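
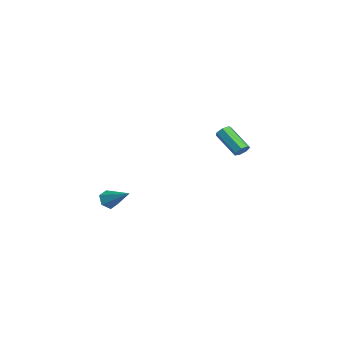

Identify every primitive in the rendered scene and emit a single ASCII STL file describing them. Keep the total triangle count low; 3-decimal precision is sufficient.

solid 
facet normal 0.665 0.426 -0.613
outer loop
vertex -1.283 3.695 -0.623
vertex -1.584 4.167 -0.622
vertex -1.17 4.017 -0.277
endloop
endfacet
facet normal 0.710 -0.616 0.342
outer loop
vertex -1.283 3.695 -0.623
vertex -1.17 4.017 -0.277
vertex -2.614 2.841 0.601
endloop
endfacet
facet normal 0.710 -0.617 0.341
outer loop
vertex -2.614 2.841 0.601
vertex -1.17 4.017 -0.277
vertex -2.501 3.163 0.948
endloop
endfacet
facet normal -0.665 -0.427 0.613
outer loop
vertex -2.614 2.841 0.601
vertex -2.501 3.163 0.948
vertex -2.916 3.313 0.602
endloop
endfacet
facet normal 0.665 0.428 -0.612
outer loop
vertex -1.17 4.017 -0.277
vertex -1.584 4.167 -0.622
vertex -1.369 4.451 -0.19
endloop
endfacet
facet normal 0.624 0.132 0.770
outer loop
vertex -1.17 4.017 -0.277
vertex -1.369 4.451 -0.19
vertex -2.501 3.163 0.948
endloop
endfacet
facet normal 0.623 0.134 0.771
outer loop
vertex -2.501 3.163 0.948
vertex -1.369 4.451 -0.19
vertex -2.701 3.597 1.034
endloop
endfacet
facet normal -0.665 -0.428 0.612
outer loop
vertex -2.501 3.163 0.948
vertex -2.701 3.597 1.034
vertex -2.916 3.313 0.602
endloop
endfacet
facet normal 0.665 0.428 -0.612
outer loop
vertex -1.369 4.451 -0.19
vertex -1.584 4.167 -0.622
vertex -1.731 4.672 -0.429
endloop
endfacet
facet normal 0.068 0.782 0.620
outer loop
vertex -1.369 4.451 -0.19
vertex -1.731 4.672 -0.429
vertex -2.701 3.597 1.034
endloop
endfacet
facet normal 0.068 0.782 0.620
outer loop
vertex -2.701 3.597 1.034
vertex -1.731 4.672 -0.429
vertex -3.062 3.818 0.795
endloop
endfacet
facet normal -0.666 -0.426 0.612
outer loop
vertex -2.701 3.597 1.034
vertex -3.062 3.818 0.795
vertex -2.916 3.313 0.602
endloop
endfacet
facet normal 0.665 0.428 -0.613
outer loop
vertex -1.731 4.672 -0.429
vertex -1.584 4.167 -0.622
vertex -1.982 4.512 -0.813
endloop
endfacet
facet normal -0.539 0.842 0.001
outer loop
vertex -1.731 4.672 -0.429
vertex -1.982 4.512 -0.813
vertex -3.062 3.818 0.795
endloop
endfacet
facet normal -0.539 0.842 0.001
outer loop
vertex -3.062 3.818 0.795
vertex -1.982 4.512 -0.813
vertex -3.313 3.658 0.411
endloop
endfacet
facet normal -0.665 -0.427 0.613
outer loop
vertex -3.062 3.818 0.795
vertex -3.313 3.658 0.411
vertex -2.916 3.313 0.602
endloop
endfacet
facet normal 0.665 0.428 -0.612
outer loop
vertex -1.982 4.512 -0.813
vertex -1.584 4.167 -0.622
vertex -1.934 4.093 -1.054
endloop
endfacet
facet normal -0.740 0.270 -0.616
outer loop
vertex -1.982 4.512 -0.813
vertex -1.934 4.093 -1.054
vertex -3.313 3.658 0.411
endloop
endfacet
facet normal -0.740 0.269 -0.617
outer loop
vertex -3.313 3.658 0.411
vertex -1.934 4.093 -1.054
vertex -3.265 3.239 0.171
endloop
endfacet
facet normal -0.666 -0.427 0.612
outer loop
vertex -3.313 3.658 0.411
vertex -3.265 3.239 0.171
vertex -2.916 3.313 0.602
endloop
endfacet
facet normal 0.666 0.426 -0.612
outer loop
vertex -1.934 4.093 -1.054
vertex -1.584 4.167 -0.622
vertex -1.623 3.729 -0.969
endloop
endfacet
facet normal -0.384 -0.508 -0.771
outer loop
vertex -1.934 4.093 -1.054
vertex -1.623 3.729 -0.969
vertex -3.265 3.239 0.171
endloop
endfacet
facet normal -0.385 -0.507 -0.772
outer loop
vertex -3.265 3.239 0.171
vertex -1.623 3.729 -0.969
vertex -2.954 2.875 0.255
endloop
endfacet
facet normal -0.665 -0.427 0.612
outer loop
vertex -3.265 3.239 0.171
vertex -2.954 2.875 0.255
vertex -2.916 3.313 0.602
endloop
endfacet
facet normal 0.666 0.426 -0.612
outer loop
vertex -1.623 3.729 -0.969
vertex -1.584 4.167 -0.622
vertex -1.283 3.695 -0.623
endloop
endfacet
facet normal 0.261 -0.902 -0.345
outer loop
vertex -1.623 3.729 -0.969
vertex -1.283 3.695 -0.623
vertex -2.954 2.875 0.255
endloop
endfacet
facet normal 0.261 -0.902 -0.345
outer loop
vertex -2.954 2.875 0.255
vertex -1.283 3.695 -0.623
vertex -2.614 2.841 0.601
endloop
endfacet
facet normal -0.666 -0.427 0.612
outer loop
vertex -2.954 2.875 0.255
vertex -2.614 2.841 0.601
vertex -2.916 3.313 0.602
endloop
endfacet
facet normal -0.692 -0.524 -0.497
outer loop
vertex 2.824 -4.383 -2.912
vertex 2.456 -4.448 -2.331
vertex 2.349 -3.91 -2.75
endloop
endfacet
facet normal 0.418 0.641 -0.644
outer loop
vertex 2.824 -4.383 -2.912
vertex 2.349 -3.91 -2.75
vertex 3.744 -3.472 -1.409
endloop
endfacet
facet normal -0.692 -0.524 -0.496
outer loop
vertex 2.349 -3.91 -2.75
vertex 2.456 -4.448 -2.331
vertex 1.981 -3.974 -2.169
endloop
endfacet
facet normal -0.252 0.966 -0.053
outer loop
vertex 2.349 -3.91 -2.75
vertex 1.981 -3.974 -2.169
vertex 3.744 -3.472 -1.409
endloop
endfacet
facet normal -0.692 -0.524 -0.496
outer loop
vertex 1.981 -3.974 -2.169
vertex 2.456 -4.448 -2.331
vertex 2.089 -4.512 -1.751
endloop
endfacet
facet normal -0.459 0.486 0.744
outer loop
vertex 1.981 -3.974 -2.169
vertex 2.089 -4.512 -1.751
vertex 3.744 -3.472 -1.409
endloop
endfacet
facet normal -0.692 -0.524 -0.496
outer loop
vertex 2.089 -4.512 -1.751
vertex 2.456 -4.448 -2.331
vertex 2.564 -4.986 -1.913
endloop
endfacet
facet normal 0.005 -0.319 0.948
outer loop
vertex 2.089 -4.512 -1.751
vertex 2.564 -4.986 -1.913
vertex 3.744 -3.472 -1.409
endloop
endfacet
facet normal -0.692 -0.525 -0.496
outer loop
vertex 2.564 -4.986 -1.913
vertex 2.456 -4.448 -2.331
vertex 2.931 -4.921 -2.493
endloop
endfacet
facet normal 0.676 -0.645 0.356
outer loop
vertex 2.564 -4.986 -1.913
vertex 2.931 -4.921 -2.493
vertex 3.744 -3.472 -1.409
endloop
endfacet
facet normal -0.692 -0.524 -0.497
outer loop
vertex 2.931 -4.921 -2.493
vertex 2.456 -4.448 -2.331
vertex 2.824 -4.383 -2.912
endloop
endfacet
facet normal 0.883 -0.167 -0.439
outer loop
vertex 2.931 -4.921 -2.493
vertex 2.824 -4.383 -2.912
vertex 3.744 -3.472 -1.409
endloop
endfacet

endsolid


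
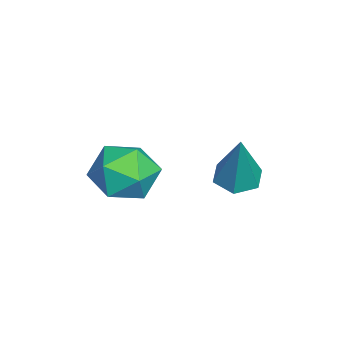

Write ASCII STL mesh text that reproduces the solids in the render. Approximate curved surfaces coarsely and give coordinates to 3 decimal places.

solid 
facet normal 0.326 0.765 0.555
outer loop
vertex 1.357 1.57 -2.514
vertex 1.471 0.919 -1.683
vertex 2.278 1.064 -2.358
endloop
endfacet
facet normal 0.494 0.859 -0.133
outer loop
vertex 1.357 1.57 -2.514
vertex 2.278 1.064 -2.358
vertex 1.876 1.144 -3.338
endloop
endfacet
facet normal -0.111 0.853 -0.510
outer loop
vertex 1.357 1.57 -2.514
vertex 1.876 1.144 -3.338
vertex 0.82 1.049 -3.268
endloop
endfacet
facet normal -0.653 0.755 -0.057
outer loop
vertex 1.357 1.57 -2.514
vertex 0.82 1.049 -3.268
vertex 0.57 0.91 -2.245
endloop
endfacet
facet normal -0.382 0.701 0.602
outer loop
vertex 1.357 1.57 -2.514
vertex 0.57 0.91 -2.245
vertex 1.471 0.919 -1.683
endloop
endfacet
facet normal 0.890 0.302 -0.341
outer loop
vertex 1.876 1.144 -3.338
vertex 2.278 1.064 -2.358
vertex 2.31 0.23 -3.015
endloop
endfacet
facet normal 0.618 0.152 0.771
outer loop
vertex 2.278 1.064 -2.358
vertex 1.471 0.919 -1.683
vertex 2.06 0.091 -1.992
endloop
endfacet
facet normal -0.529 0.048 0.847
outer loop
vertex 1.471 0.919 -1.683
vertex 0.57 0.91 -2.245
vertex 1.004 -0.004 -1.922
endloop
endfacet
facet normal -0.967 0.135 -0.218
outer loop
vertex 0.57 0.91 -2.245
vertex 0.82 1.049 -3.268
vertex 0.602 0.076 -2.902
endloop
endfacet
facet normal -0.089 0.292 -0.952
outer loop
vertex 0.82 1.049 -3.268
vertex 1.876 1.144 -3.338
vertex 1.409 0.221 -3.577
endloop
endfacet
facet normal 0.653 -0.755 0.057
outer loop
vertex 1.523 -0.43 -2.746
vertex 2.31 0.23 -3.015
vertex 2.06 0.091 -1.992
endloop
endfacet
facet normal 0.111 -0.853 0.510
outer loop
vertex 1.523 -0.43 -2.746
vertex 2.06 0.091 -1.992
vertex 1.004 -0.004 -1.922
endloop
endfacet
facet normal -0.494 -0.859 0.133
outer loop
vertex 1.523 -0.43 -2.746
vertex 1.004 -0.004 -1.922
vertex 0.602 0.076 -2.902
endloop
endfacet
facet normal -0.326 -0.765 -0.555
outer loop
vertex 1.523 -0.43 -2.746
vertex 0.602 0.076 -2.902
vertex 1.409 0.221 -3.577
endloop
endfacet
facet normal 0.382 -0.701 -0.602
outer loop
vertex 1.523 -0.43 -2.746
vertex 1.409 0.221 -3.577
vertex 2.31 0.23 -3.015
endloop
endfacet
facet normal 0.967 -0.135 0.218
outer loop
vertex 2.06 0.091 -1.992
vertex 2.31 0.23 -3.015
vertex 2.278 1.064 -2.358
endloop
endfacet
facet normal 0.089 -0.292 0.952
outer loop
vertex 1.004 -0.004 -1.922
vertex 2.06 0.091 -1.992
vertex 1.471 0.919 -1.683
endloop
endfacet
facet normal -0.890 -0.302 0.341
outer loop
vertex 0.602 0.076 -2.902
vertex 1.004 -0.004 -1.922
vertex 0.57 0.91 -2.245
endloop
endfacet
facet normal -0.618 -0.152 -0.771
outer loop
vertex 1.409 0.221 -3.577
vertex 0.602 0.076 -2.902
vertex 0.82 1.049 -3.268
endloop
endfacet
facet normal 0.529 -0.048 -0.847
outer loop
vertex 2.31 0.23 -3.015
vertex 1.409 0.221 -3.577
vertex 1.876 1.144 -3.338
endloop
endfacet
facet normal -0.339 -0.051 -0.940
outer loop
vertex -0.322 3.402 -4.62
vertex -1.017 3.467 -4.373
vertex -0.628 4.072 -4.546
endloop
endfacet
facet normal 0.908 0.418 -0.032
outer loop
vertex -0.322 3.402 -4.62
vertex -0.628 4.072 -4.546
vertex -0.323 3.573 -2.447
endloop
endfacet
facet normal -0.338 -0.052 -0.940
outer loop
vertex -0.628 4.072 -4.546
vertex -1.017 3.467 -4.373
vertex -1.323 4.137 -4.3
endloop
endfacet
facet normal 0.163 0.965 0.206
outer loop
vertex -0.628 4.072 -4.546
vertex -1.323 4.137 -4.3
vertex -0.323 3.573 -2.447
endloop
endfacet
facet normal -0.339 -0.052 -0.939
outer loop
vertex -1.323 4.137 -4.3
vertex -1.017 3.467 -4.373
vertex -1.712 3.532 -4.126
endloop
endfacet
facet normal -0.644 0.563 0.519
outer loop
vertex -1.323 4.137 -4.3
vertex -1.712 3.532 -4.126
vertex -0.323 3.573 -2.447
endloop
endfacet
facet normal -0.339 -0.051 -0.940
outer loop
vertex -1.712 3.532 -4.126
vertex -1.017 3.467 -4.373
vertex -1.406 2.862 -4.2
endloop
endfacet
facet normal -0.706 -0.388 0.593
outer loop
vertex -1.712 3.532 -4.126
vertex -1.406 2.862 -4.2
vertex -0.323 3.573 -2.447
endloop
endfacet
facet normal -0.338 -0.052 -0.940
outer loop
vertex -1.406 2.862 -4.2
vertex -1.017 3.467 -4.373
vertex -0.711 2.797 -4.446
endloop
endfacet
facet normal 0.038 -0.934 0.355
outer loop
vertex -1.406 2.862 -4.2
vertex -0.711 2.797 -4.446
vertex -0.323 3.573 -2.447
endloop
endfacet
facet normal -0.339 -0.052 -0.939
outer loop
vertex -0.711 2.797 -4.446
vertex -1.017 3.467 -4.373
vertex -0.322 3.402 -4.62
endloop
endfacet
facet normal 0.846 -0.532 0.042
outer loop
vertex -0.711 2.797 -4.446
vertex -0.322 3.402 -4.62
vertex -0.323 3.573 -2.447
endloop
endfacet

endsolid


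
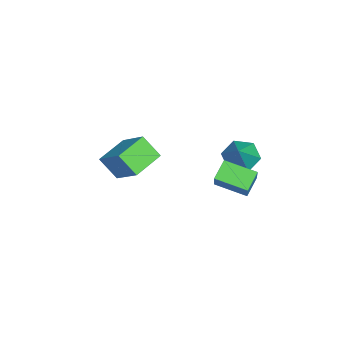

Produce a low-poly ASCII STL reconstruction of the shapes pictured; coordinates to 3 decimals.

solid 
facet normal -0.791 0.570 0.224
outer loop
vertex -3.724 -3.892 -0.521
vertex -2.479 -2.692 0.822
vertex -3.363 -2.918 -1.725
endloop
endfacet
facet normal -0.568 -0.548 -0.614
outer loop
vertex -1.821 -4.028 -2.162
vertex -3.724 -3.892 -0.521
vertex -3.363 -2.918 -1.725
endloop
endfacet
facet normal -0.791 0.569 0.224
outer loop
vertex -3.363 -2.918 -1.725
vertex -2.479 -2.692 0.822
vertex -2.119 -1.718 -0.382
endloop
endfacet
facet normal 0.226 0.613 -0.757
outer loop
vertex -2.119 -1.718 -0.382
vertex -1.821 -4.028 -2.162
vertex -3.363 -2.918 -1.725
endloop
endfacet
facet normal -0.226 -0.613 0.757
outer loop
vertex -3.724 -3.892 -0.521
vertex -0.937 -3.802 0.385
vertex -2.479 -2.692 0.822
endloop
endfacet
facet normal -0.568 -0.548 -0.614
outer loop
vertex -2.181 -5.002 -0.958
vertex -3.724 -3.892 -0.521
vertex -1.821 -4.028 -2.162
endloop
endfacet
facet normal -0.226 -0.613 0.757
outer loop
vertex -2.181 -5.002 -0.958
vertex -0.937 -3.802 0.385
vertex -3.724 -3.892 -0.521
endloop
endfacet
facet normal 0.568 0.548 0.613
outer loop
vertex -2.479 -2.692 0.822
vertex -0.937 -3.802 0.385
vertex -2.119 -1.718 -0.382
endloop
endfacet
facet normal 0.226 0.613 -0.757
outer loop
vertex -0.576 -2.828 -0.819
vertex -1.821 -4.028 -2.162
vertex -2.119 -1.718 -0.382
endloop
endfacet
facet normal 0.568 0.548 0.614
outer loop
vertex -2.119 -1.718 -0.382
vertex -0.937 -3.802 0.385
vertex -0.576 -2.828 -0.819
endloop
endfacet
facet normal 0.791 -0.569 -0.224
outer loop
vertex -0.576 -2.828 -0.819
vertex -2.181 -5.002 -0.958
vertex -1.821 -4.028 -2.162
endloop
endfacet
facet normal 0.791 -0.570 -0.224
outer loop
vertex -0.937 -3.802 0.385
vertex -2.181 -5.002 -0.958
vertex -0.576 -2.828 -0.819
endloop
endfacet
facet normal -0.728 0.346 0.591
outer loop
vertex 2.879 1.909 3.449
vertex 3.312 3.587 2.999
vertex 1.719 1.836 2.062
endloop
endfacet
facet normal -0.242 -0.937 0.252
outer loop
vertex 2.608 1.413 1.341
vertex 2.879 1.909 3.449
vertex 1.719 1.836 2.062
endloop
endfacet
facet normal -0.729 0.347 0.591
outer loop
vertex 1.719 1.836 2.062
vertex 3.312 3.587 2.999
vertex 2.152 3.514 1.611
endloop
endfacet
facet normal -0.641 -0.041 -0.766
outer loop
vertex 2.152 3.514 1.611
vertex 2.608 1.413 1.341
vertex 1.719 1.836 2.062
endloop
endfacet
facet normal 0.641 0.040 0.767
outer loop
vertex 2.879 1.909 3.449
vertex 4.201 3.164 2.278
vertex 3.312 3.587 2.999
endloop
endfacet
facet normal -0.242 -0.937 0.252
outer loop
vertex 3.768 1.486 2.729
vertex 2.879 1.909 3.449
vertex 2.608 1.413 1.341
endloop
endfacet
facet normal 0.641 0.041 0.767
outer loop
vertex 3.768 1.486 2.729
vertex 4.201 3.164 2.278
vertex 2.879 1.909 3.449
endloop
endfacet
facet normal 0.242 0.937 -0.251
outer loop
vertex 3.312 3.587 2.999
vertex 4.201 3.164 2.278
vertex 2.152 3.514 1.611
endloop
endfacet
facet normal -0.640 -0.040 -0.767
outer loop
vertex 3.041 3.091 0.891
vertex 2.608 1.413 1.341
vertex 2.152 3.514 1.611
endloop
endfacet
facet normal 0.242 0.937 -0.252
outer loop
vertex 2.152 3.514 1.611
vertex 4.201 3.164 2.278
vertex 3.041 3.091 0.891
endloop
endfacet
facet normal 0.729 -0.346 -0.591
outer loop
vertex 3.041 3.091 0.891
vertex 3.768 1.486 2.729
vertex 2.608 1.413 1.341
endloop
endfacet
facet normal 0.728 -0.347 -0.591
outer loop
vertex 4.201 3.164 2.278
vertex 3.768 1.486 2.729
vertex 3.041 3.091 0.891
endloop
endfacet
facet normal -0.683 0.039 -0.729
outer loop
vertex -0.356 2.992 0.063
vertex -1.066 2.56 0.705
vertex -0.962 3.604 0.663
endloop
endfacet
facet normal 0.685 0.727 -0.050
outer loop
vertex -0.356 2.992 0.063
vertex -0.962 3.604 0.663
vertex 0.346 2.48 2.215
endloop
endfacet
facet normal -0.682 0.039 -0.730
outer loop
vertex -0.962 3.604 0.663
vertex -1.066 2.56 0.705
vertex -1.673 3.173 1.304
endloop
endfacet
facet normal 0.022 0.818 0.574
outer loop
vertex -0.962 3.604 0.663
vertex -1.673 3.173 1.304
vertex 0.346 2.48 2.215
endloop
endfacet
facet normal -0.682 0.039 -0.730
outer loop
vertex -1.673 3.173 1.304
vertex -1.066 2.56 0.705
vertex -1.777 2.128 1.346
endloop
endfacet
facet normal -0.388 0.076 0.918
outer loop
vertex -1.673 3.173 1.304
vertex -1.777 2.128 1.346
vertex 0.346 2.48 2.215
endloop
endfacet
facet normal -0.682 0.039 -0.730
outer loop
vertex -1.777 2.128 1.346
vertex -1.066 2.56 0.705
vertex -1.17 1.516 0.746
endloop
endfacet
facet normal -0.135 -0.759 0.637
outer loop
vertex -1.777 2.128 1.346
vertex -1.17 1.516 0.746
vertex 0.346 2.48 2.215
endloop
endfacet
facet normal -0.683 0.039 -0.730
outer loop
vertex -1.17 1.516 0.746
vertex -1.066 2.56 0.705
vertex -0.46 1.948 0.105
endloop
endfacet
facet normal 0.528 -0.849 0.012
outer loop
vertex -1.17 1.516 0.746
vertex -0.46 1.948 0.105
vertex 0.346 2.48 2.215
endloop
endfacet
facet normal -0.683 0.039 -0.729
outer loop
vertex -0.46 1.948 0.105
vertex -1.066 2.56 0.705
vertex -0.356 2.992 0.063
endloop
endfacet
facet normal 0.938 -0.107 -0.331
outer loop
vertex -0.46 1.948 0.105
vertex -0.356 2.992 0.063
vertex 0.346 2.48 2.215
endloop
endfacet

endsolid


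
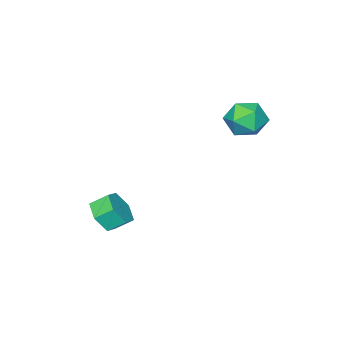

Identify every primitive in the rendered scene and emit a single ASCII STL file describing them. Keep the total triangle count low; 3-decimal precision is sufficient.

solid 
facet normal -0.134 0.103 0.986
outer loop
vertex -3.691 4.429 3.22
vertex -4.668 3.702 3.163
vertex -3.563 3.225 3.363
endloop
endfacet
facet normal 0.557 0.156 0.816
outer loop
vertex -3.691 4.429 3.22
vertex -3.563 3.225 3.363
vertex -2.756 3.848 2.693
endloop
endfacet
facet normal 0.629 0.693 0.352
outer loop
vertex -3.691 4.429 3.22
vertex -2.756 3.848 2.693
vertex -3.362 4.71 2.079
endloop
endfacet
facet normal -0.017 0.972 0.234
outer loop
vertex -3.691 4.429 3.22
vertex -3.362 4.71 2.079
vertex -4.543 4.619 2.369
endloop
endfacet
facet normal -0.489 0.608 0.625
outer loop
vertex -3.691 4.429 3.22
vertex -4.543 4.619 2.369
vertex -4.668 3.702 3.163
endloop
endfacet
facet normal 0.750 -0.448 0.487
outer loop
vertex -2.756 3.848 2.693
vertex -3.563 3.225 3.363
vertex -3.157 2.761 2.311
endloop
endfacet
facet normal -0.368 -0.533 0.762
outer loop
vertex -3.563 3.225 3.363
vertex -4.668 3.702 3.163
vertex -4.338 2.67 2.601
endloop
endfacet
facet normal -0.942 0.284 0.180
outer loop
vertex -4.668 3.702 3.163
vertex -4.543 4.619 2.369
vertex -4.944 3.532 1.987
endloop
endfacet
facet normal -0.179 0.873 -0.454
outer loop
vertex -4.543 4.619 2.369
vertex -3.362 4.71 2.079
vertex -4.137 4.155 1.317
endloop
endfacet
facet normal 0.867 0.421 -0.265
outer loop
vertex -3.362 4.71 2.079
vertex -2.756 3.848 2.693
vertex -3.032 3.678 1.517
endloop
endfacet
facet normal 0.017 -0.972 -0.234
outer loop
vertex -4.009 2.951 1.46
vertex -3.157 2.761 2.311
vertex -4.338 2.67 2.601
endloop
endfacet
facet normal -0.629 -0.693 -0.352
outer loop
vertex -4.009 2.951 1.46
vertex -4.338 2.67 2.601
vertex -4.944 3.532 1.987
endloop
endfacet
facet normal -0.557 -0.156 -0.816
outer loop
vertex -4.009 2.951 1.46
vertex -4.944 3.532 1.987
vertex -4.137 4.155 1.317
endloop
endfacet
facet normal 0.134 -0.103 -0.986
outer loop
vertex -4.009 2.951 1.46
vertex -4.137 4.155 1.317
vertex -3.032 3.678 1.517
endloop
endfacet
facet normal 0.489 -0.608 -0.625
outer loop
vertex -4.009 2.951 1.46
vertex -3.032 3.678 1.517
vertex -3.157 2.761 2.311
endloop
endfacet
facet normal 0.179 -0.873 0.454
outer loop
vertex -4.338 2.67 2.601
vertex -3.157 2.761 2.311
vertex -3.563 3.225 3.363
endloop
endfacet
facet normal -0.867 -0.421 0.265
outer loop
vertex -4.944 3.532 1.987
vertex -4.338 2.67 2.601
vertex -4.668 3.702 3.163
endloop
endfacet
facet normal -0.750 0.448 -0.487
outer loop
vertex -4.137 4.155 1.317
vertex -4.944 3.532 1.987
vertex -4.543 4.619 2.369
endloop
endfacet
facet normal 0.368 0.533 -0.762
outer loop
vertex -3.032 3.678 1.517
vertex -4.137 4.155 1.317
vertex -3.362 4.71 2.079
endloop
endfacet
facet normal 0.942 -0.284 -0.180
outer loop
vertex -3.157 2.761 2.311
vertex -3.032 3.678 1.517
vertex -2.756 3.848 2.693
endloop
endfacet
facet normal 0.560 -0.597 -0.575
outer loop
vertex 2.397 -1.021 -3.141
vertex 1.972 -0.553 -4.041
vertex 2.883 -0.139 -3.584
endloop
endfacet
facet normal 0.702 -0.029 0.712
outer loop
vertex 2.397 -1.021 -3.141
vertex 2.883 -0.139 -3.584
vertex 1.754 -0.335 -2.479
endloop
endfacet
facet normal 0.702 -0.028 0.712
outer loop
vertex 1.754 -0.335 -2.479
vertex 2.883 -0.139 -3.584
vertex 2.239 0.547 -2.922
endloop
endfacet
facet normal -0.560 0.597 0.575
outer loop
vertex 1.754 -0.335 -2.479
vertex 2.239 0.547 -2.922
vertex 1.328 0.133 -3.379
endloop
endfacet
facet normal 0.560 -0.596 -0.576
outer loop
vertex 2.883 -0.139 -3.584
vertex 1.972 -0.553 -4.041
vertex 2.457 0.329 -4.483
endloop
endfacet
facet normal 0.733 0.681 0.007
outer loop
vertex 2.883 -0.139 -3.584
vertex 2.457 0.329 -4.483
vertex 2.239 0.547 -2.922
endloop
endfacet
facet normal 0.733 0.681 0.007
outer loop
vertex 2.239 0.547 -2.922
vertex 2.457 0.329 -4.483
vertex 1.813 1.015 -3.822
endloop
endfacet
facet normal -0.560 0.597 0.575
outer loop
vertex 2.239 0.547 -2.922
vertex 1.813 1.015 -3.822
vertex 1.328 0.133 -3.379
endloop
endfacet
facet normal 0.560 -0.596 -0.575
outer loop
vertex 2.457 0.329 -4.483
vertex 1.972 -0.553 -4.041
vertex 1.546 -0.085 -4.941
endloop
endfacet
facet normal 0.032 0.709 -0.705
outer loop
vertex 2.457 0.329 -4.483
vertex 1.546 -0.085 -4.941
vertex 1.813 1.015 -3.822
endloop
endfacet
facet normal 0.031 0.709 -0.704
outer loop
vertex 1.813 1.015 -3.822
vertex 1.546 -0.085 -4.941
vertex 0.903 0.601 -4.279
endloop
endfacet
facet normal -0.560 0.597 0.575
outer loop
vertex 1.813 1.015 -3.822
vertex 0.903 0.601 -4.279
vertex 1.328 0.133 -3.379
endloop
endfacet
facet normal 0.560 -0.597 -0.575
outer loop
vertex 1.546 -0.085 -4.941
vertex 1.972 -0.553 -4.041
vertex 1.061 -0.967 -4.498
endloop
endfacet
facet normal -0.702 0.029 -0.712
outer loop
vertex 1.546 -0.085 -4.941
vertex 1.061 -0.967 -4.498
vertex 0.903 0.601 -4.279
endloop
endfacet
facet normal -0.701 0.029 -0.712
outer loop
vertex 0.903 0.601 -4.279
vertex 1.061 -0.967 -4.498
vertex 0.417 -0.281 -3.836
endloop
endfacet
facet normal -0.560 0.597 0.575
outer loop
vertex 0.903 0.601 -4.279
vertex 0.417 -0.281 -3.836
vertex 1.328 0.133 -3.379
endloop
endfacet
facet normal 0.560 -0.597 -0.575
outer loop
vertex 1.061 -0.967 -4.498
vertex 1.972 -0.553 -4.041
vertex 1.487 -1.435 -3.598
endloop
endfacet
facet normal -0.733 -0.681 -0.007
outer loop
vertex 1.061 -0.967 -4.498
vertex 1.487 -1.435 -3.598
vertex 0.417 -0.281 -3.836
endloop
endfacet
facet normal -0.733 -0.681 -0.007
outer loop
vertex 0.417 -0.281 -3.836
vertex 1.487 -1.435 -3.598
vertex 0.843 -0.749 -2.937
endloop
endfacet
facet normal -0.560 0.596 0.576
outer loop
vertex 0.417 -0.281 -3.836
vertex 0.843 -0.749 -2.937
vertex 1.328 0.133 -3.379
endloop
endfacet
facet normal 0.560 -0.597 -0.575
outer loop
vertex 1.487 -1.435 -3.598
vertex 1.972 -0.553 -4.041
vertex 2.397 -1.021 -3.141
endloop
endfacet
facet normal -0.032 -0.709 0.705
outer loop
vertex 1.487 -1.435 -3.598
vertex 2.397 -1.021 -3.141
vertex 0.843 -0.749 -2.937
endloop
endfacet
facet normal -0.032 -0.709 0.704
outer loop
vertex 0.843 -0.749 -2.937
vertex 2.397 -1.021 -3.141
vertex 1.754 -0.335 -2.479
endloop
endfacet
facet normal -0.560 0.596 0.575
outer loop
vertex 0.843 -0.749 -2.937
vertex 1.754 -0.335 -2.479
vertex 1.328 0.133 -3.379
endloop
endfacet

endsolid


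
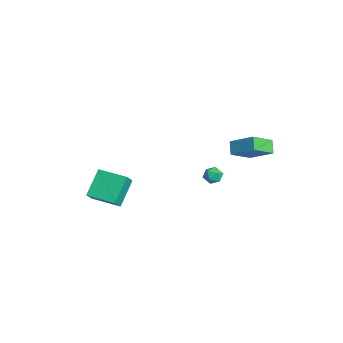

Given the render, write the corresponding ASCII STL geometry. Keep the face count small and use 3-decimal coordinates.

solid 
facet normal -0.731 0.175 0.660
outer loop
vertex 2.442 2.198 3.507
vertex 3.504 3.199 4.418
vertex 1.956 3.524 2.616
endloop
endfacet
facet normal -0.617 -0.582 -0.529
outer loop
vertex 2.636 3.361 2.002
vertex 2.442 2.198 3.507
vertex 1.956 3.524 2.616
endloop
endfacet
facet normal -0.731 0.176 0.660
outer loop
vertex 1.956 3.524 2.616
vertex 3.504 3.199 4.418
vertex 3.018 4.525 3.526
endloop
endfacet
facet normal -0.291 0.794 -0.533
outer loop
vertex 3.018 4.525 3.526
vertex 2.636 3.361 2.002
vertex 1.956 3.524 2.616
endloop
endfacet
facet normal 0.291 -0.794 0.533
outer loop
vertex 2.442 2.198 3.507
vertex 4.184 3.036 3.804
vertex 3.504 3.199 4.418
endloop
endfacet
facet normal -0.617 -0.582 -0.529
outer loop
vertex 3.122 2.035 2.894
vertex 2.442 2.198 3.507
vertex 2.636 3.361 2.002
endloop
endfacet
facet normal 0.291 -0.794 0.534
outer loop
vertex 3.122 2.035 2.894
vertex 4.184 3.036 3.804
vertex 2.442 2.198 3.507
endloop
endfacet
facet normal 0.617 0.582 0.529
outer loop
vertex 3.504 3.199 4.418
vertex 4.184 3.036 3.804
vertex 3.018 4.525 3.526
endloop
endfacet
facet normal -0.291 0.794 -0.534
outer loop
vertex 3.698 4.362 2.913
vertex 2.636 3.361 2.002
vertex 3.018 4.525 3.526
endloop
endfacet
facet normal 0.617 0.582 0.530
outer loop
vertex 3.018 4.525 3.526
vertex 4.184 3.036 3.804
vertex 3.698 4.362 2.913
endloop
endfacet
facet normal 0.731 -0.176 -0.659
outer loop
vertex 3.698 4.362 2.913
vertex 3.122 2.035 2.894
vertex 2.636 3.361 2.002
endloop
endfacet
facet normal 0.731 -0.175 -0.660
outer loop
vertex 4.184 3.036 3.804
vertex 3.122 2.035 2.894
vertex 3.698 4.362 2.913
endloop
endfacet
facet normal -0.644 -0.760 0.082
outer loop
vertex -2.892 -4.105 -1.299
vertex -3.594 -3.609 -2.219
vertex -1.85 -5.133 -2.647
endloop
endfacet
facet normal 0.558 -0.393 0.731
outer loop
vertex -0.646 -3.711 -2.801
vertex -2.892 -4.105 -1.299
vertex -1.85 -5.133 -2.647
endloop
endfacet
facet normal -0.644 -0.760 0.082
outer loop
vertex -1.85 -5.133 -2.647
vertex -3.594 -3.609 -2.219
vertex -2.553 -4.637 -3.568
endloop
endfacet
facet normal 0.523 -0.517 -0.678
outer loop
vertex -2.553 -4.637 -3.568
vertex -0.646 -3.711 -2.801
vertex -1.85 -5.133 -2.647
endloop
endfacet
facet normal -0.523 0.516 0.678
outer loop
vertex -2.892 -4.105 -1.299
vertex -2.39 -2.187 -2.373
vertex -3.594 -3.609 -2.219
endloop
endfacet
facet normal 0.558 -0.394 0.731
outer loop
vertex -1.687 -2.683 -1.452
vertex -2.892 -4.105 -1.299
vertex -0.646 -3.711 -2.801
endloop
endfacet
facet normal -0.523 0.516 0.678
outer loop
vertex -1.687 -2.683 -1.452
vertex -2.39 -2.187 -2.373
vertex -2.892 -4.105 -1.299
endloop
endfacet
facet normal -0.558 0.393 -0.731
outer loop
vertex -3.594 -3.609 -2.219
vertex -2.39 -2.187 -2.373
vertex -2.553 -4.637 -3.568
endloop
endfacet
facet normal 0.523 -0.516 -0.678
outer loop
vertex -1.348 -3.215 -3.721
vertex -0.646 -3.711 -2.801
vertex -2.553 -4.637 -3.568
endloop
endfacet
facet normal -0.557 0.394 -0.731
outer loop
vertex -2.553 -4.637 -3.568
vertex -2.39 -2.187 -2.373
vertex -1.348 -3.215 -3.721
endloop
endfacet
facet normal 0.645 0.760 -0.082
outer loop
vertex -1.348 -3.215 -3.721
vertex -1.687 -2.683 -1.452
vertex -0.646 -3.711 -2.801
endloop
endfacet
facet normal 0.644 0.761 -0.082
outer loop
vertex -2.39 -2.187 -2.373
vertex -1.687 -2.683 -1.452
vertex -1.348 -3.215 -3.721
endloop
endfacet
facet normal -0.445 0.805 0.391
outer loop
vertex 2.171 1.494 0.934
vertex 2.437 1.37 1.492
vertex 2.736 1.738 1.075
endloop
endfacet
facet normal -0.313 0.900 -0.303
outer loop
vertex 2.171 1.494 0.934
vertex 2.736 1.738 1.075
vertex 2.627 1.506 0.498
endloop
endfacet
facet normal -0.644 0.382 -0.663
outer loop
vertex 2.171 1.494 0.934
vertex 2.627 1.506 0.498
vertex 2.262 0.996 0.559
endloop
endfacet
facet normal -0.981 -0.034 -0.193
outer loop
vertex 2.171 1.494 0.934
vertex 2.262 0.996 0.559
vertex 2.144 0.911 1.173
endloop
endfacet
facet normal -0.858 0.228 0.460
outer loop
vertex 2.171 1.494 0.934
vertex 2.144 0.911 1.173
vertex 2.437 1.37 1.492
endloop
endfacet
facet normal 0.390 0.827 -0.406
outer loop
vertex 2.627 1.506 0.498
vertex 2.736 1.738 1.075
vertex 3.176 1.389 0.787
endloop
endfacet
facet normal 0.177 0.672 0.719
outer loop
vertex 2.736 1.738 1.075
vertex 2.437 1.37 1.492
vertex 3.058 1.304 1.401
endloop
endfacet
facet normal -0.493 -0.262 0.830
outer loop
vertex 2.437 1.37 1.492
vertex 2.144 0.911 1.173
vertex 2.693 0.794 1.462
endloop
endfacet
facet normal -0.692 -0.685 -0.228
outer loop
vertex 2.144 0.911 1.173
vertex 2.262 0.996 0.559
vertex 2.584 0.562 0.885
endloop
endfacet
facet normal -0.146 -0.014 -0.989
outer loop
vertex 2.262 0.996 0.559
vertex 2.627 1.506 0.498
vertex 2.883 0.93 0.468
endloop
endfacet
facet normal 0.981 0.034 0.193
outer loop
vertex 3.149 0.806 1.026
vertex 3.176 1.389 0.787
vertex 3.058 1.304 1.401
endloop
endfacet
facet normal 0.644 -0.382 0.663
outer loop
vertex 3.149 0.806 1.026
vertex 3.058 1.304 1.401
vertex 2.693 0.794 1.462
endloop
endfacet
facet normal 0.313 -0.900 0.303
outer loop
vertex 3.149 0.806 1.026
vertex 2.693 0.794 1.462
vertex 2.584 0.562 0.885
endloop
endfacet
facet normal 0.445 -0.805 -0.391
outer loop
vertex 3.149 0.806 1.026
vertex 2.584 0.562 0.885
vertex 2.883 0.93 0.468
endloop
endfacet
facet normal 0.858 -0.228 -0.460
outer loop
vertex 3.149 0.806 1.026
vertex 2.883 0.93 0.468
vertex 3.176 1.389 0.787
endloop
endfacet
facet normal 0.692 0.685 0.228
outer loop
vertex 3.058 1.304 1.401
vertex 3.176 1.389 0.787
vertex 2.736 1.738 1.075
endloop
endfacet
facet normal 0.146 0.014 0.989
outer loop
vertex 2.693 0.794 1.462
vertex 3.058 1.304 1.401
vertex 2.437 1.37 1.492
endloop
endfacet
facet normal -0.390 -0.827 0.406
outer loop
vertex 2.584 0.562 0.885
vertex 2.693 0.794 1.462
vertex 2.144 0.911 1.173
endloop
endfacet
facet normal -0.177 -0.672 -0.719
outer loop
vertex 2.883 0.93 0.468
vertex 2.584 0.562 0.885
vertex 2.262 0.996 0.559
endloop
endfacet
facet normal 0.493 0.262 -0.830
outer loop
vertex 3.176 1.389 0.787
vertex 2.883 0.93 0.468
vertex 2.627 1.506 0.498
endloop
endfacet

endsolid


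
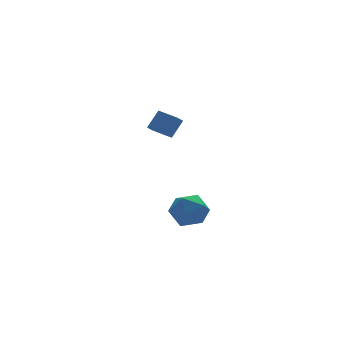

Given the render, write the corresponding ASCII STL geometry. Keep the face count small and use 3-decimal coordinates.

solid 
facet normal -0.522 0.827 0.208
outer loop
vertex 0.756 4.09 2.9
vertex 1.332 4.588 2.366
vertex -0.077 3.848 1.775
endloop
endfacet
facet normal -0.619 -0.536 0.574
outer loop
vertex 0.628 2.732 1.494
vertex 0.756 4.09 2.9
vertex -0.077 3.848 1.775
endloop
endfacet
facet normal -0.522 0.827 0.208
outer loop
vertex -0.077 3.848 1.775
vertex 1.332 4.588 2.366
vertex 0.5 4.346 1.242
endloop
endfacet
facet normal -0.585 -0.170 -0.793
outer loop
vertex 0.5 4.346 1.242
vertex 0.628 2.732 1.494
vertex -0.077 3.848 1.775
endloop
endfacet
facet normal 0.586 0.171 0.792
outer loop
vertex 0.756 4.09 2.9
vertex 2.037 3.472 2.085
vertex 1.332 4.588 2.366
endloop
endfacet
facet normal -0.619 -0.536 0.574
outer loop
vertex 1.46 2.974 2.618
vertex 0.756 4.09 2.9
vertex 0.628 2.732 1.494
endloop
endfacet
facet normal 0.586 0.169 0.792
outer loop
vertex 1.46 2.974 2.618
vertex 2.037 3.472 2.085
vertex 0.756 4.09 2.9
endloop
endfacet
facet normal 0.619 0.536 -0.574
outer loop
vertex 1.332 4.588 2.366
vertex 2.037 3.472 2.085
vertex 0.5 4.346 1.242
endloop
endfacet
facet normal -0.587 -0.170 -0.792
outer loop
vertex 1.204 3.23 0.96
vertex 0.628 2.732 1.494
vertex 0.5 4.346 1.242
endloop
endfacet
facet normal 0.619 0.536 -0.574
outer loop
vertex 0.5 4.346 1.242
vertex 2.037 3.472 2.085
vertex 1.204 3.23 0.96
endloop
endfacet
facet normal 0.522 -0.827 -0.208
outer loop
vertex 1.204 3.23 0.96
vertex 1.46 2.974 2.618
vertex 0.628 2.732 1.494
endloop
endfacet
facet normal 0.522 -0.827 -0.208
outer loop
vertex 2.037 3.472 2.085
vertex 1.46 2.974 2.618
vertex 1.204 3.23 0.96
endloop
endfacet
facet normal -0.689 0.366 0.626
outer loop
vertex -1.369 -2.867 -0.822
vertex -2.21 -3.677 -1.273
vertex -1.494 -3.997 -0.298
endloop
endfacet
facet normal -0.034 0.424 0.905
outer loop
vertex -1.369 -2.867 -0.822
vertex -1.494 -3.997 -0.298
vertex -0.354 -3.514 -0.481
endloop
endfacet
facet normal 0.364 0.812 0.457
outer loop
vertex -1.369 -2.867 -0.822
vertex -0.354 -3.514 -0.481
vertex -0.366 -2.896 -1.569
endloop
endfacet
facet normal -0.045 0.994 -0.099
outer loop
vertex -1.369 -2.867 -0.822
vertex -0.366 -2.896 -1.569
vertex -1.513 -2.997 -2.059
endloop
endfacet
facet normal -0.695 0.719 0.005
outer loop
vertex -1.369 -2.867 -0.822
vertex -1.513 -2.997 -2.059
vertex -2.21 -3.677 -1.273
endloop
endfacet
facet normal 0.249 -0.231 0.941
outer loop
vertex -0.354 -3.514 -0.481
vertex -1.494 -3.997 -0.298
vertex -0.567 -4.723 -0.721
endloop
endfacet
facet normal -0.810 -0.324 0.489
outer loop
vertex -1.494 -3.997 -0.298
vertex -2.21 -3.677 -1.273
vertex -1.714 -4.824 -1.211
endloop
endfacet
facet normal -0.821 0.247 -0.515
outer loop
vertex -2.21 -3.677 -1.273
vertex -1.513 -2.997 -2.059
vertex -1.726 -4.206 -2.299
endloop
endfacet
facet normal 0.231 0.693 -0.683
outer loop
vertex -1.513 -2.997 -2.059
vertex -0.366 -2.896 -1.569
vertex -0.586 -3.723 -2.482
endloop
endfacet
facet normal 0.892 0.397 0.216
outer loop
vertex -0.366 -2.896 -1.569
vertex -0.354 -3.514 -0.481
vertex 0.13 -4.043 -1.507
endloop
endfacet
facet normal 0.045 -0.994 0.099
outer loop
vertex -0.711 -4.853 -1.958
vertex -0.567 -4.723 -0.721
vertex -1.714 -4.824 -1.211
endloop
endfacet
facet normal -0.364 -0.812 -0.457
outer loop
vertex -0.711 -4.853 -1.958
vertex -1.714 -4.824 -1.211
vertex -1.726 -4.206 -2.299
endloop
endfacet
facet normal 0.034 -0.424 -0.905
outer loop
vertex -0.711 -4.853 -1.958
vertex -1.726 -4.206 -2.299
vertex -0.586 -3.723 -2.482
endloop
endfacet
facet normal 0.689 -0.366 -0.626
outer loop
vertex -0.711 -4.853 -1.958
vertex -0.586 -3.723 -2.482
vertex 0.13 -4.043 -1.507
endloop
endfacet
facet normal 0.695 -0.719 -0.005
outer loop
vertex -0.711 -4.853 -1.958
vertex 0.13 -4.043 -1.507
vertex -0.567 -4.723 -0.721
endloop
endfacet
facet normal -0.231 -0.693 0.683
outer loop
vertex -1.714 -4.824 -1.211
vertex -0.567 -4.723 -0.721
vertex -1.494 -3.997 -0.298
endloop
endfacet
facet normal -0.892 -0.397 -0.216
outer loop
vertex -1.726 -4.206 -2.299
vertex -1.714 -4.824 -1.211
vertex -2.21 -3.677 -1.273
endloop
endfacet
facet normal -0.249 0.231 -0.941
outer loop
vertex -0.586 -3.723 -2.482
vertex -1.726 -4.206 -2.299
vertex -1.513 -2.997 -2.059
endloop
endfacet
facet normal 0.810 0.324 -0.489
outer loop
vertex 0.13 -4.043 -1.507
vertex -0.586 -3.723 -2.482
vertex -0.366 -2.896 -1.569
endloop
endfacet
facet normal 0.821 -0.247 0.515
outer loop
vertex -0.567 -4.723 -0.721
vertex 0.13 -4.043 -1.507
vertex -0.354 -3.514 -0.481
endloop
endfacet

endsolid


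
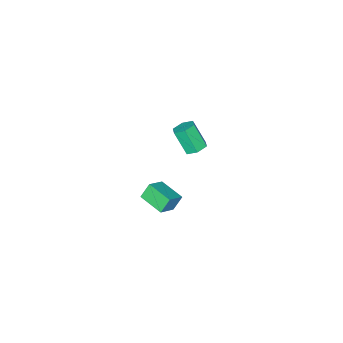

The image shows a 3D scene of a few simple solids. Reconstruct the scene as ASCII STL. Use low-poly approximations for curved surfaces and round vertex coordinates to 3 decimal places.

solid 
facet normal -0.855 -0.079 -0.513
outer loop
vertex -3.073 -4.071 -3.288
vertex -3.052 -2.406 -3.579
vertex -2.503 -4.24 -4.213
endloop
endfacet
facet normal -0.013 -0.985 0.172
outer loop
vertex -1.348 -4.134 -3.521
vertex -3.073 -4.071 -3.288
vertex -2.503 -4.24 -4.213
endloop
endfacet
facet normal -0.855 -0.079 -0.513
outer loop
vertex -2.503 -4.24 -4.213
vertex -3.052 -2.406 -3.579
vertex -2.482 -2.575 -4.504
endloop
endfacet
facet normal 0.518 -0.154 -0.841
outer loop
vertex -2.482 -2.575 -4.504
vertex -1.348 -4.134 -3.521
vertex -2.503 -4.24 -4.213
endloop
endfacet
facet normal -0.518 0.154 0.841
outer loop
vertex -3.073 -4.071 -3.288
vertex -1.897 -2.3 -2.887
vertex -3.052 -2.406 -3.579
endloop
endfacet
facet normal -0.013 -0.985 0.172
outer loop
vertex -1.918 -3.965 -2.596
vertex -3.073 -4.071 -3.288
vertex -1.348 -4.134 -3.521
endloop
endfacet
facet normal -0.518 0.154 0.841
outer loop
vertex -1.918 -3.965 -2.596
vertex -1.897 -2.3 -2.887
vertex -3.073 -4.071 -3.288
endloop
endfacet
facet normal 0.013 0.985 -0.172
outer loop
vertex -3.052 -2.406 -3.579
vertex -1.897 -2.3 -2.887
vertex -2.482 -2.575 -4.504
endloop
endfacet
facet normal 0.518 -0.154 -0.841
outer loop
vertex -1.327 -2.469 -3.812
vertex -1.348 -4.134 -3.521
vertex -2.482 -2.575 -4.504
endloop
endfacet
facet normal 0.013 0.985 -0.172
outer loop
vertex -2.482 -2.575 -4.504
vertex -1.897 -2.3 -2.887
vertex -1.327 -2.469 -3.812
endloop
endfacet
facet normal 0.855 0.079 0.513
outer loop
vertex -1.327 -2.469 -3.812
vertex -1.918 -3.965 -2.596
vertex -1.348 -4.134 -3.521
endloop
endfacet
facet normal 0.855 0.079 0.513
outer loop
vertex -1.897 -2.3 -2.887
vertex -1.918 -3.965 -2.596
vertex -1.327 -2.469 -3.812
endloop
endfacet
facet normal -0.066 0.524 -0.849
outer loop
vertex -1.71 0.038 3.531
vertex -2.135 -0.46 3.257
vertex -2.413 0.086 3.615
endloop
endfacet
facet normal 0.119 0.849 0.514
outer loop
vertex -1.71 0.038 3.531
vertex -2.413 0.086 3.615
vertex -1.6 -0.842 4.958
endloop
endfacet
facet normal 0.119 0.849 0.514
outer loop
vertex -1.6 -0.842 4.958
vertex -2.413 0.086 3.615
vertex -2.303 -0.794 5.042
endloop
endfacet
facet normal 0.066 -0.525 0.849
outer loop
vertex -1.6 -0.842 4.958
vertex -2.303 -0.794 5.042
vertex -2.025 -1.34 4.683
endloop
endfacet
facet normal -0.066 0.524 -0.849
outer loop
vertex -2.413 0.086 3.615
vertex -2.135 -0.46 3.257
vertex -2.839 -0.412 3.341
endloop
endfacet
facet normal -0.798 0.484 0.360
outer loop
vertex -2.413 0.086 3.615
vertex -2.839 -0.412 3.341
vertex -2.303 -0.794 5.042
endloop
endfacet
facet normal -0.798 0.483 0.360
outer loop
vertex -2.303 -0.794 5.042
vertex -2.839 -0.412 3.341
vertex -2.728 -1.292 4.767
endloop
endfacet
facet normal 0.066 -0.525 0.849
outer loop
vertex -2.303 -0.794 5.042
vertex -2.728 -1.292 4.767
vertex -2.025 -1.34 4.683
endloop
endfacet
facet normal -0.066 0.525 -0.849
outer loop
vertex -2.839 -0.412 3.341
vertex -2.135 -0.46 3.257
vertex -2.56 -0.958 2.982
endloop
endfacet
facet normal -0.917 -0.367 -0.155
outer loop
vertex -2.839 -0.412 3.341
vertex -2.56 -0.958 2.982
vertex -2.728 -1.292 4.767
endloop
endfacet
facet normal -0.918 -0.366 -0.155
outer loop
vertex -2.728 -1.292 4.767
vertex -2.56 -0.958 2.982
vertex -2.45 -1.838 4.409
endloop
endfacet
facet normal 0.066 -0.524 0.849
outer loop
vertex -2.728 -1.292 4.767
vertex -2.45 -1.838 4.409
vertex -2.025 -1.34 4.683
endloop
endfacet
facet normal -0.066 0.525 -0.849
outer loop
vertex -2.56 -0.958 2.982
vertex -2.135 -0.46 3.257
vertex -1.857 -1.006 2.898
endloop
endfacet
facet normal -0.119 -0.849 -0.514
outer loop
vertex -2.56 -0.958 2.982
vertex -1.857 -1.006 2.898
vertex -2.45 -1.838 4.409
endloop
endfacet
facet normal -0.119 -0.849 -0.514
outer loop
vertex -2.45 -1.838 4.409
vertex -1.857 -1.006 2.898
vertex -1.747 -1.886 4.325
endloop
endfacet
facet normal 0.066 -0.524 0.849
outer loop
vertex -2.45 -1.838 4.409
vertex -1.747 -1.886 4.325
vertex -2.025 -1.34 4.683
endloop
endfacet
facet normal -0.066 0.525 -0.849
outer loop
vertex -1.857 -1.006 2.898
vertex -2.135 -0.46 3.257
vertex -1.432 -0.508 3.173
endloop
endfacet
facet normal 0.798 -0.483 -0.359
outer loop
vertex -1.857 -1.006 2.898
vertex -1.432 -0.508 3.173
vertex -1.747 -1.886 4.325
endloop
endfacet
facet normal 0.797 -0.484 -0.361
outer loop
vertex -1.747 -1.886 4.325
vertex -1.432 -0.508 3.173
vertex -1.321 -1.388 4.599
endloop
endfacet
facet normal 0.066 -0.524 0.849
outer loop
vertex -1.747 -1.886 4.325
vertex -1.321 -1.388 4.599
vertex -2.025 -1.34 4.683
endloop
endfacet
facet normal -0.066 0.524 -0.849
outer loop
vertex -1.432 -0.508 3.173
vertex -2.135 -0.46 3.257
vertex -1.71 0.038 3.531
endloop
endfacet
facet normal 0.918 0.366 0.154
outer loop
vertex -1.432 -0.508 3.173
vertex -1.71 0.038 3.531
vertex -1.321 -1.388 4.599
endloop
endfacet
facet normal 0.917 0.367 0.155
outer loop
vertex -1.321 -1.388 4.599
vertex -1.71 0.038 3.531
vertex -1.6 -0.842 4.958
endloop
endfacet
facet normal 0.066 -0.525 0.849
outer loop
vertex -1.321 -1.388 4.599
vertex -1.6 -0.842 4.958
vertex -2.025 -1.34 4.683
endloop
endfacet

endsolid


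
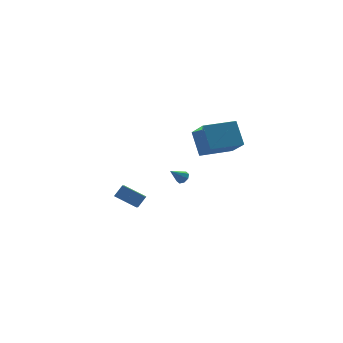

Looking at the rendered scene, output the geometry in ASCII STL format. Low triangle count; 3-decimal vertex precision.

solid 
facet normal -0.994 0.105 0.042
outer loop
vertex 0.398 -3.835 3.912
vertex 0.581 -2.637 5.256
vertex 0.493 -2.417 2.635
endloop
endfacet
facet normal -0.101 -0.662 -0.743
outer loop
vertex 2.639 -2.643 2.544
vertex 0.398 -3.835 3.912
vertex 0.493 -2.417 2.635
endloop
endfacet
facet normal -0.994 0.105 0.042
outer loop
vertex 0.493 -2.417 2.635
vertex 0.581 -2.637 5.256
vertex 0.676 -1.219 3.979
endloop
endfacet
facet normal 0.050 0.742 -0.668
outer loop
vertex 0.676 -1.219 3.979
vertex 2.639 -2.643 2.544
vertex 0.493 -2.417 2.635
endloop
endfacet
facet normal -0.050 -0.742 0.668
outer loop
vertex 0.398 -3.835 3.912
vertex 2.727 -2.863 5.165
vertex 0.581 -2.637 5.256
endloop
endfacet
facet normal -0.101 -0.662 -0.743
outer loop
vertex 2.544 -4.061 3.821
vertex 0.398 -3.835 3.912
vertex 2.639 -2.643 2.544
endloop
endfacet
facet normal -0.050 -0.742 0.668
outer loop
vertex 2.544 -4.061 3.821
vertex 2.727 -2.863 5.165
vertex 0.398 -3.835 3.912
endloop
endfacet
facet normal 0.101 0.662 0.743
outer loop
vertex 0.581 -2.637 5.256
vertex 2.727 -2.863 5.165
vertex 0.676 -1.219 3.979
endloop
endfacet
facet normal 0.050 0.742 -0.668
outer loop
vertex 2.822 -1.445 3.888
vertex 2.639 -2.643 2.544
vertex 0.676 -1.219 3.979
endloop
endfacet
facet normal 0.101 0.662 0.743
outer loop
vertex 0.676 -1.219 3.979
vertex 2.727 -2.863 5.165
vertex 2.822 -1.445 3.888
endloop
endfacet
facet normal 0.994 -0.105 -0.042
outer loop
vertex 2.822 -1.445 3.888
vertex 2.544 -4.061 3.821
vertex 2.639 -2.643 2.544
endloop
endfacet
facet normal 0.994 -0.105 -0.042
outer loop
vertex 2.727 -2.863 5.165
vertex 2.544 -4.061 3.821
vertex 2.822 -1.445 3.888
endloop
endfacet
facet normal -0.657 -0.085 -0.749
outer loop
vertex -0.767 3.047 -4.422
vertex -1.699 4.225 -3.739
vertex -0.318 3.672 -4.887
endloop
endfacet
facet normal 0.565 -0.714 -0.414
outer loop
vertex 0.319 3.755 -4.161
vertex -0.767 3.047 -4.422
vertex -0.318 3.672 -4.887
endloop
endfacet
facet normal -0.657 -0.086 -0.749
outer loop
vertex -0.318 3.672 -4.887
vertex -1.699 4.225 -3.739
vertex -1.25 4.85 -4.205
endloop
endfacet
facet normal 0.499 0.695 -0.518
outer loop
vertex -1.25 4.85 -4.205
vertex 0.319 3.755 -4.161
vertex -0.318 3.672 -4.887
endloop
endfacet
facet normal -0.499 -0.695 0.517
outer loop
vertex -0.767 3.047 -4.422
vertex -1.062 4.308 -3.013
vertex -1.699 4.225 -3.739
endloop
endfacet
facet normal 0.565 -0.714 -0.413
outer loop
vertex -0.13 3.13 -3.695
vertex -0.767 3.047 -4.422
vertex 0.319 3.755 -4.161
endloop
endfacet
facet normal -0.500 -0.695 0.517
outer loop
vertex -0.13 3.13 -3.695
vertex -1.062 4.308 -3.013
vertex -0.767 3.047 -4.422
endloop
endfacet
facet normal -0.565 0.714 0.414
outer loop
vertex -1.699 4.225 -3.739
vertex -1.062 4.308 -3.013
vertex -1.25 4.85 -4.205
endloop
endfacet
facet normal 0.500 0.695 -0.517
outer loop
vertex -0.613 4.933 -3.478
vertex 0.319 3.755 -4.161
vertex -1.25 4.85 -4.205
endloop
endfacet
facet normal -0.565 0.714 0.414
outer loop
vertex -1.25 4.85 -4.205
vertex -1.062 4.308 -3.013
vertex -0.613 4.933 -3.478
endloop
endfacet
facet normal 0.657 0.086 0.749
outer loop
vertex -0.613 4.933 -3.478
vertex -0.13 3.13 -3.695
vertex 0.319 3.755 -4.161
endloop
endfacet
facet normal 0.657 0.086 0.749
outer loop
vertex -1.062 4.308 -3.013
vertex -0.13 3.13 -3.695
vertex -0.613 4.933 -3.478
endloop
endfacet
facet normal 0.726 -0.025 -0.687
outer loop
vertex 2.695 2.535 -2.181
vertex 2.383 2.755 -2.519
vertex 2.717 2.924 -2.172
endloop
endfacet
facet normal 0.377 -0.043 0.925
outer loop
vertex 2.695 2.535 -2.181
vertex 2.717 2.924 -2.172
vertex 1.497 2.785 -1.681
endloop
endfacet
facet normal 0.726 -0.024 -0.687
outer loop
vertex 2.717 2.924 -2.172
vertex 2.383 2.755 -2.519
vertex 2.543 3.215 -2.366
endloop
endfacet
facet normal 0.227 0.631 0.742
outer loop
vertex 2.717 2.924 -2.172
vertex 2.543 3.215 -2.366
vertex 1.497 2.785 -1.681
endloop
endfacet
facet normal 0.726 -0.024 -0.687
outer loop
vertex 2.543 3.215 -2.366
vertex 2.383 2.755 -2.519
vertex 2.276 3.237 -2.649
endloop
endfacet
facet normal -0.209 0.940 0.270
outer loop
vertex 2.543 3.215 -2.366
vertex 2.276 3.237 -2.649
vertex 1.497 2.785 -1.681
endloop
endfacet
facet normal 0.727 -0.024 -0.686
outer loop
vertex 2.276 3.237 -2.649
vertex 2.383 2.755 -2.519
vertex 2.071 2.976 -2.857
endloop
endfacet
facet normal -0.677 0.704 -0.216
outer loop
vertex 2.276 3.237 -2.649
vertex 2.071 2.976 -2.857
vertex 1.497 2.785 -1.681
endloop
endfacet
facet normal 0.727 -0.023 -0.686
outer loop
vertex 2.071 2.976 -2.857
vertex 2.383 2.755 -2.519
vertex 2.05 2.587 -2.866
endloop
endfacet
facet normal -0.901 0.059 -0.430
outer loop
vertex 2.071 2.976 -2.857
vertex 2.05 2.587 -2.866
vertex 1.497 2.785 -1.681
endloop
endfacet
facet normal 0.727 -0.023 -0.686
outer loop
vertex 2.05 2.587 -2.866
vertex 2.383 2.755 -2.519
vertex 2.224 2.296 -2.672
endloop
endfacet
facet normal -0.750 -0.613 -0.247
outer loop
vertex 2.05 2.587 -2.866
vertex 2.224 2.296 -2.672
vertex 1.497 2.785 -1.681
endloop
endfacet
facet normal 0.727 -0.023 -0.686
outer loop
vertex 2.224 2.296 -2.672
vertex 2.383 2.755 -2.519
vertex 2.491 2.274 -2.388
endloop
endfacet
facet normal -0.315 -0.922 0.224
outer loop
vertex 2.224 2.296 -2.672
vertex 2.491 2.274 -2.388
vertex 1.497 2.785 -1.681
endloop
endfacet
facet normal 0.727 -0.024 -0.686
outer loop
vertex 2.491 2.274 -2.388
vertex 2.383 2.755 -2.519
vertex 2.695 2.535 -2.181
endloop
endfacet
facet normal 0.154 -0.685 0.712
outer loop
vertex 2.491 2.274 -2.388
vertex 2.695 2.535 -2.181
vertex 1.497 2.785 -1.681
endloop
endfacet

endsolid


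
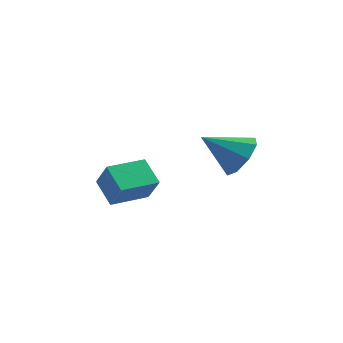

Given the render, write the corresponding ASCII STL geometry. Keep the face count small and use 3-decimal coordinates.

solid 
facet normal 0.803 0.184 -0.566
outer loop
vertex 1.588 -1.752 -0.822
vertex 0.969 -1.54 -1.631
vertex 1.386 -0.983 -0.858
endloop
endfacet
facet normal 0.106 0.074 0.992
outer loop
vertex 1.588 -1.752 -0.822
vertex 1.386 -0.983 -0.858
vertex -0.509 -1.88 -0.589
endloop
endfacet
facet normal 0.803 0.185 -0.566
outer loop
vertex 1.386 -0.983 -0.858
vertex 0.969 -1.54 -1.631
vertex 0.94 -0.54 -1.346
endloop
endfacet
facet normal -0.193 0.632 0.750
outer loop
vertex 1.386 -0.983 -0.858
vertex 0.94 -0.54 -1.346
vertex -0.509 -1.88 -0.589
endloop
endfacet
facet normal 0.804 0.185 -0.566
outer loop
vertex 0.94 -0.54 -1.346
vertex 0.969 -1.54 -1.631
vertex 0.511 -0.683 -2.002
endloop
endfacet
facet normal -0.597 0.771 0.222
outer loop
vertex 0.94 -0.54 -1.346
vertex 0.511 -0.683 -2.002
vertex -0.509 -1.88 -0.589
endloop
endfacet
facet normal 0.804 0.185 -0.566
outer loop
vertex 0.511 -0.683 -2.002
vertex 0.969 -1.54 -1.631
vertex 0.351 -1.328 -2.44
endloop
endfacet
facet normal -0.869 0.407 -0.282
outer loop
vertex 0.511 -0.683 -2.002
vertex 0.351 -1.328 -2.44
vertex -0.509 -1.88 -0.589
endloop
endfacet
facet normal 0.804 0.185 -0.566
outer loop
vertex 0.351 -1.328 -2.44
vertex 0.969 -1.54 -1.631
vertex 0.553 -2.097 -2.404
endloop
endfacet
facet normal -0.849 -0.245 -0.468
outer loop
vertex 0.351 -1.328 -2.44
vertex 0.553 -2.097 -2.404
vertex -0.509 -1.88 -0.589
endloop
endfacet
facet normal 0.804 0.185 -0.566
outer loop
vertex 0.553 -2.097 -2.404
vertex 0.969 -1.54 -1.631
vertex 0.999 -2.54 -1.915
endloop
endfacet
facet normal -0.550 -0.804 -0.226
outer loop
vertex 0.553 -2.097 -2.404
vertex 0.999 -2.54 -1.915
vertex -0.509 -1.88 -0.589
endloop
endfacet
facet normal 0.804 0.185 -0.566
outer loop
vertex 0.999 -2.54 -1.915
vertex 0.969 -1.54 -1.631
vertex 1.427 -2.397 -1.26
endloop
endfacet
facet normal -0.147 -0.942 0.302
outer loop
vertex 0.999 -2.54 -1.915
vertex 1.427 -2.397 -1.26
vertex -0.509 -1.88 -0.589
endloop
endfacet
facet normal 0.803 0.184 -0.566
outer loop
vertex 1.427 -2.397 -1.26
vertex 0.969 -1.54 -1.631
vertex 1.588 -1.752 -0.822
endloop
endfacet
facet normal 0.125 -0.579 0.806
outer loop
vertex 1.427 -2.397 -1.26
vertex 1.588 -1.752 -0.822
vertex -0.509 -1.88 -0.589
endloop
endfacet
facet normal -0.576 0.605 0.550
outer loop
vertex -4.249 -1.645 -2.766
vertex -3.043 -0.435 -2.835
vertex -4.82 -1.142 -3.918
endloop
endfacet
facet normal -0.705 -0.708 0.041
outer loop
vertex -4.037 -1.965 -4.665
vertex -4.249 -1.645 -2.766
vertex -4.82 -1.142 -3.918
endloop
endfacet
facet normal -0.576 0.605 0.550
outer loop
vertex -4.82 -1.142 -3.918
vertex -3.043 -0.435 -2.835
vertex -3.614 0.068 -3.986
endloop
endfacet
facet normal -0.413 0.365 -0.835
outer loop
vertex -3.614 0.068 -3.986
vertex -4.037 -1.965 -4.665
vertex -4.82 -1.142 -3.918
endloop
endfacet
facet normal 0.413 -0.364 0.835
outer loop
vertex -4.249 -1.645 -2.766
vertex -2.26 -1.258 -3.582
vertex -3.043 -0.435 -2.835
endloop
endfacet
facet normal -0.705 -0.708 0.041
outer loop
vertex -3.466 -2.468 -3.514
vertex -4.249 -1.645 -2.766
vertex -4.037 -1.965 -4.665
endloop
endfacet
facet normal 0.413 -0.365 0.834
outer loop
vertex -3.466 -2.468 -3.514
vertex -2.26 -1.258 -3.582
vertex -4.249 -1.645 -2.766
endloop
endfacet
facet normal 0.705 0.708 -0.041
outer loop
vertex -3.043 -0.435 -2.835
vertex -2.26 -1.258 -3.582
vertex -3.614 0.068 -3.986
endloop
endfacet
facet normal -0.414 0.365 -0.834
outer loop
vertex -2.831 -0.755 -4.734
vertex -4.037 -1.965 -4.665
vertex -3.614 0.068 -3.986
endloop
endfacet
facet normal 0.705 0.708 -0.041
outer loop
vertex -3.614 0.068 -3.986
vertex -2.26 -1.258 -3.582
vertex -2.831 -0.755 -4.734
endloop
endfacet
facet normal 0.576 -0.605 -0.550
outer loop
vertex -2.831 -0.755 -4.734
vertex -3.466 -2.468 -3.514
vertex -4.037 -1.965 -4.665
endloop
endfacet
facet normal 0.576 -0.605 -0.550
outer loop
vertex -2.26 -1.258 -3.582
vertex -3.466 -2.468 -3.514
vertex -2.831 -0.755 -4.734
endloop
endfacet

endsolid


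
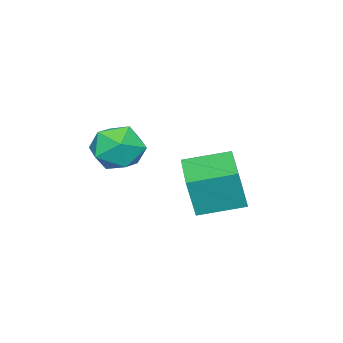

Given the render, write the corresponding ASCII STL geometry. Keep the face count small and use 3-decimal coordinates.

solid 
facet normal -0.722 0.658 -0.212
outer loop
vertex 2.407 -0.658 -0.582
vertex 1.916 -0.909 0.313
vertex 2.625 -0.134 0.303
endloop
endfacet
facet normal -0.098 0.867 -0.489
outer loop
vertex 2.407 -0.658 -0.582
vertex 2.625 -0.134 0.303
vertex 3.402 -0.413 -0.348
endloop
endfacet
facet normal 0.131 0.352 -0.927
outer loop
vertex 2.407 -0.658 -0.582
vertex 3.402 -0.413 -0.348
vertex 3.173 -1.361 -0.74
endloop
endfacet
facet normal -0.351 -0.175 -0.920
outer loop
vertex 2.407 -0.658 -0.582
vertex 3.173 -1.361 -0.74
vertex 2.254 -1.668 -0.331
endloop
endfacet
facet normal -0.878 0.014 -0.478
outer loop
vertex 2.407 -0.658 -0.582
vertex 2.254 -1.668 -0.331
vertex 1.916 -0.909 0.313
endloop
endfacet
facet normal 0.370 0.928 0.044
outer loop
vertex 3.402 -0.413 -0.348
vertex 2.625 -0.134 0.303
vertex 3.526 -0.512 0.691
endloop
endfacet
facet normal -0.639 0.591 0.493
outer loop
vertex 2.625 -0.134 0.303
vertex 1.916 -0.909 0.313
vertex 2.607 -0.819 1.1
endloop
endfacet
facet normal -0.891 -0.450 0.063
outer loop
vertex 1.916 -0.909 0.313
vertex 2.254 -1.668 -0.331
vertex 2.378 -1.767 0.708
endloop
endfacet
facet normal -0.037 -0.757 -0.652
outer loop
vertex 2.254 -1.668 -0.331
vertex 3.173 -1.361 -0.74
vertex 3.155 -2.046 0.057
endloop
endfacet
facet normal 0.743 0.095 -0.663
outer loop
vertex 3.173 -1.361 -0.74
vertex 3.402 -0.413 -0.348
vertex 3.864 -1.271 0.047
endloop
endfacet
facet normal 0.351 0.175 0.920
outer loop
vertex 3.373 -1.522 0.942
vertex 3.526 -0.512 0.691
vertex 2.607 -0.819 1.1
endloop
endfacet
facet normal -0.131 -0.352 0.927
outer loop
vertex 3.373 -1.522 0.942
vertex 2.607 -0.819 1.1
vertex 2.378 -1.767 0.708
endloop
endfacet
facet normal 0.098 -0.867 0.489
outer loop
vertex 3.373 -1.522 0.942
vertex 2.378 -1.767 0.708
vertex 3.155 -2.046 0.057
endloop
endfacet
facet normal 0.722 -0.658 0.212
outer loop
vertex 3.373 -1.522 0.942
vertex 3.155 -2.046 0.057
vertex 3.864 -1.271 0.047
endloop
endfacet
facet normal 0.878 -0.014 0.478
outer loop
vertex 3.373 -1.522 0.942
vertex 3.864 -1.271 0.047
vertex 3.526 -0.512 0.691
endloop
endfacet
facet normal 0.037 0.757 0.652
outer loop
vertex 2.607 -0.819 1.1
vertex 3.526 -0.512 0.691
vertex 2.625 -0.134 0.303
endloop
endfacet
facet normal -0.743 -0.095 0.663
outer loop
vertex 2.378 -1.767 0.708
vertex 2.607 -0.819 1.1
vertex 1.916 -0.909 0.313
endloop
endfacet
facet normal -0.370 -0.928 -0.044
outer loop
vertex 3.155 -2.046 0.057
vertex 2.378 -1.767 0.708
vertex 2.254 -1.668 -0.331
endloop
endfacet
facet normal 0.639 -0.591 -0.493
outer loop
vertex 3.864 -1.271 0.047
vertex 3.155 -2.046 0.057
vertex 3.173 -1.361 -0.74
endloop
endfacet
facet normal 0.891 0.450 -0.063
outer loop
vertex 3.526 -0.512 0.691
vertex 3.864 -1.271 0.047
vertex 3.402 -0.413 -0.348
endloop
endfacet
facet normal -0.775 -0.620 0.124
outer loop
vertex -0.233 -0.733 -1.392
vertex -1.27 0.639 -1.018
vertex -0.613 -0.581 -3.001
endloop
endfacet
facet normal 0.589 -0.779 -0.213
outer loop
vertex 0.89 0.621 -3.242
vertex -0.233 -0.733 -1.392
vertex -0.613 -0.581 -3.001
endloop
endfacet
facet normal -0.775 -0.620 0.125
outer loop
vertex -0.613 -0.581 -3.001
vertex -1.27 0.639 -1.018
vertex -1.65 0.79 -2.626
endloop
endfacet
facet normal -0.229 0.092 -0.969
outer loop
vertex -1.65 0.79 -2.626
vertex 0.89 0.621 -3.242
vertex -0.613 -0.581 -3.001
endloop
endfacet
facet normal 0.229 -0.091 0.969
outer loop
vertex -0.233 -0.733 -1.392
vertex 0.233 1.841 -1.259
vertex -1.27 0.639 -1.018
endloop
endfacet
facet normal 0.590 -0.779 -0.212
outer loop
vertex 1.27 0.47 -1.634
vertex -0.233 -0.733 -1.392
vertex 0.89 0.621 -3.242
endloop
endfacet
facet normal 0.229 -0.092 0.969
outer loop
vertex 1.27 0.47 -1.634
vertex 0.233 1.841 -1.259
vertex -0.233 -0.733 -1.392
endloop
endfacet
facet normal -0.589 0.779 0.212
outer loop
vertex -1.27 0.639 -1.018
vertex 0.233 1.841 -1.259
vertex -1.65 0.79 -2.626
endloop
endfacet
facet normal -0.229 0.091 -0.969
outer loop
vertex -0.147 1.993 -2.868
vertex 0.89 0.621 -3.242
vertex -1.65 0.79 -2.626
endloop
endfacet
facet normal -0.589 0.779 0.213
outer loop
vertex -1.65 0.79 -2.626
vertex 0.233 1.841 -1.259
vertex -0.147 1.993 -2.868
endloop
endfacet
facet normal 0.775 0.620 -0.125
outer loop
vertex -0.147 1.993 -2.868
vertex 1.27 0.47 -1.634
vertex 0.89 0.621 -3.242
endloop
endfacet
facet normal 0.775 0.620 -0.124
outer loop
vertex 0.233 1.841 -1.259
vertex 1.27 0.47 -1.634
vertex -0.147 1.993 -2.868
endloop
endfacet

endsolid


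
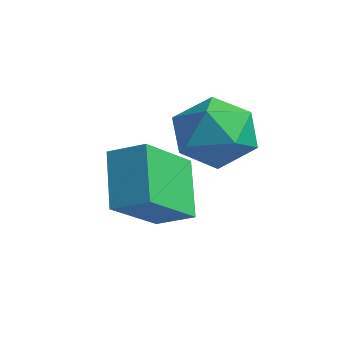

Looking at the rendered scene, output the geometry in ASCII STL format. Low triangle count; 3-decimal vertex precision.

solid 
facet normal -0.871 -0.091 0.483
outer loop
vertex -2.036 3.122 1.519
vertex -1.641 2.16 2.049
vertex -1.478 3.206 2.541
endloop
endfacet
facet normal -0.726 0.594 0.347
outer loop
vertex -2.036 3.122 1.519
vertex -1.478 3.206 2.541
vertex -1.257 3.974 1.69
endloop
endfacet
facet normal -0.652 0.668 -0.359
outer loop
vertex -2.036 3.122 1.519
vertex -1.257 3.974 1.69
vertex -1.283 3.402 0.673
endloop
endfacet
facet normal -0.751 0.029 -0.659
outer loop
vertex -2.036 3.122 1.519
vertex -1.283 3.402 0.673
vertex -1.52 2.281 0.894
endloop
endfacet
facet normal -0.887 -0.441 -0.139
outer loop
vertex -2.036 3.122 1.519
vertex -1.52 2.281 0.894
vertex -1.641 2.16 2.049
endloop
endfacet
facet normal -0.100 0.751 0.652
outer loop
vertex -1.257 3.974 1.69
vertex -1.478 3.206 2.541
vertex -0.38 3.539 2.326
endloop
endfacet
facet normal -0.334 -0.358 0.872
outer loop
vertex -1.478 3.206 2.541
vertex -1.641 2.16 2.049
vertex -0.617 2.418 2.547
endloop
endfacet
facet normal -0.360 -0.923 -0.134
outer loop
vertex -1.641 2.16 2.049
vertex -1.52 2.281 0.894
vertex -0.643 1.846 1.53
endloop
endfacet
facet normal -0.142 -0.162 -0.976
outer loop
vertex -1.52 2.281 0.894
vertex -1.283 3.402 0.673
vertex -0.422 2.614 0.679
endloop
endfacet
facet normal 0.019 0.871 -0.491
outer loop
vertex -1.283 3.402 0.673
vertex -1.257 3.974 1.69
vertex -0.259 3.66 1.171
endloop
endfacet
facet normal 0.751 -0.029 0.659
outer loop
vertex 0.136 2.698 1.701
vertex -0.38 3.539 2.326
vertex -0.617 2.418 2.547
endloop
endfacet
facet normal 0.652 -0.668 0.359
outer loop
vertex 0.136 2.698 1.701
vertex -0.617 2.418 2.547
vertex -0.643 1.846 1.53
endloop
endfacet
facet normal 0.726 -0.594 -0.347
outer loop
vertex 0.136 2.698 1.701
vertex -0.643 1.846 1.53
vertex -0.422 2.614 0.679
endloop
endfacet
facet normal 0.871 0.091 -0.483
outer loop
vertex 0.136 2.698 1.701
vertex -0.422 2.614 0.679
vertex -0.259 3.66 1.171
endloop
endfacet
facet normal 0.887 0.441 0.139
outer loop
vertex 0.136 2.698 1.701
vertex -0.259 3.66 1.171
vertex -0.38 3.539 2.326
endloop
endfacet
facet normal 0.142 0.162 0.976
outer loop
vertex -0.617 2.418 2.547
vertex -0.38 3.539 2.326
vertex -1.478 3.206 2.541
endloop
endfacet
facet normal -0.019 -0.871 0.491
outer loop
vertex -0.643 1.846 1.53
vertex -0.617 2.418 2.547
vertex -1.641 2.16 2.049
endloop
endfacet
facet normal 0.100 -0.751 -0.652
outer loop
vertex -0.422 2.614 0.679
vertex -0.643 1.846 1.53
vertex -1.52 2.281 0.894
endloop
endfacet
facet normal 0.334 0.358 -0.872
outer loop
vertex -0.259 3.66 1.171
vertex -0.422 2.614 0.679
vertex -1.283 3.402 0.673
endloop
endfacet
facet normal 0.360 0.923 0.134
outer loop
vertex -0.38 3.539 2.326
vertex -0.259 3.66 1.171
vertex -1.257 3.974 1.69
endloop
endfacet
facet normal -0.773 -0.503 -0.387
outer loop
vertex -1.081 0.013 -0.189
vertex -2.144 0.635 1.123
vertex -1.558 1.637 -1.346
endloop
endfacet
facet normal 0.591 -0.346 -0.729
outer loop
vertex -0.716 2.185 -0.923
vertex -1.081 0.013 -0.189
vertex -1.558 1.637 -1.346
endloop
endfacet
facet normal -0.773 -0.503 -0.387
outer loop
vertex -1.558 1.637 -1.346
vertex -2.144 0.635 1.123
vertex -2.621 2.259 -0.034
endloop
endfacet
facet normal -0.232 0.792 -0.564
outer loop
vertex -2.621 2.259 -0.034
vertex -0.716 2.185 -0.923
vertex -1.558 1.637 -1.346
endloop
endfacet
facet normal 0.232 -0.792 0.564
outer loop
vertex -1.081 0.013 -0.189
vertex -1.302 1.183 1.546
vertex -2.144 0.635 1.123
endloop
endfacet
facet normal 0.591 -0.346 -0.729
outer loop
vertex -0.239 0.561 0.234
vertex -1.081 0.013 -0.189
vertex -0.716 2.185 -0.923
endloop
endfacet
facet normal 0.232 -0.792 0.564
outer loop
vertex -0.239 0.561 0.234
vertex -1.302 1.183 1.546
vertex -1.081 0.013 -0.189
endloop
endfacet
facet normal -0.591 0.346 0.729
outer loop
vertex -2.144 0.635 1.123
vertex -1.302 1.183 1.546
vertex -2.621 2.259 -0.034
endloop
endfacet
facet normal -0.232 0.792 -0.564
outer loop
vertex -1.779 2.807 0.389
vertex -0.716 2.185 -0.923
vertex -2.621 2.259 -0.034
endloop
endfacet
facet normal -0.591 0.346 0.729
outer loop
vertex -2.621 2.259 -0.034
vertex -1.302 1.183 1.546
vertex -1.779 2.807 0.389
endloop
endfacet
facet normal 0.773 0.503 0.387
outer loop
vertex -1.779 2.807 0.389
vertex -0.239 0.561 0.234
vertex -0.716 2.185 -0.923
endloop
endfacet
facet normal 0.773 0.503 0.387
outer loop
vertex -1.302 1.183 1.546
vertex -0.239 0.561 0.234
vertex -1.779 2.807 0.389
endloop
endfacet

endsolid


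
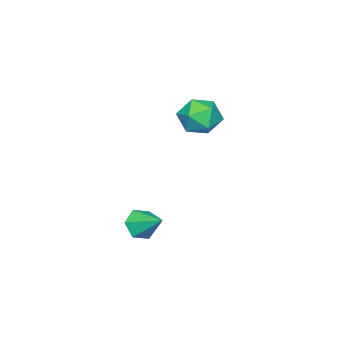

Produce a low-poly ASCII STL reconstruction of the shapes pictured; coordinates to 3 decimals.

solid 
facet normal -0.539 -0.401 0.740
outer loop
vertex -3.486 -0.269 3.894
vertex -3.254 -1.403 3.448
vertex -2.488 -0.896 4.281
endloop
endfacet
facet normal -0.236 0.210 0.949
outer loop
vertex -3.486 -0.269 3.894
vertex -2.488 -0.896 4.281
vertex -2.401 0.317 4.034
endloop
endfacet
facet normal -0.459 0.727 0.510
outer loop
vertex -3.486 -0.269 3.894
vertex -2.401 0.317 4.034
vertex -3.114 0.559 3.048
endloop
endfacet
facet normal -0.900 0.436 0.031
outer loop
vertex -3.486 -0.269 3.894
vertex -3.114 0.559 3.048
vertex -3.641 -0.504 2.686
endloop
endfacet
facet normal -0.949 -0.262 0.173
outer loop
vertex -3.486 -0.269 3.894
vertex -3.641 -0.504 2.686
vertex -3.254 -1.403 3.448
endloop
endfacet
facet normal 0.470 0.144 0.871
outer loop
vertex -2.401 0.317 4.034
vertex -2.488 -0.896 4.281
vertex -1.499 -0.456 3.674
endloop
endfacet
facet normal -0.021 -0.845 0.534
outer loop
vertex -2.488 -0.896 4.281
vertex -3.254 -1.403 3.448
vertex -2.026 -1.519 3.312
endloop
endfacet
facet normal -0.684 -0.620 -0.384
outer loop
vertex -3.254 -1.403 3.448
vertex -3.641 -0.504 2.686
vertex -2.739 -1.277 2.326
endloop
endfacet
facet normal -0.603 0.508 -0.614
outer loop
vertex -3.641 -0.504 2.686
vertex -3.114 0.559 3.048
vertex -2.652 -0.064 2.079
endloop
endfacet
facet normal 0.110 0.981 0.161
outer loop
vertex -3.114 0.559 3.048
vertex -2.401 0.317 4.034
vertex -1.886 0.443 2.912
endloop
endfacet
facet normal 0.900 -0.436 -0.031
outer loop
vertex -1.654 -0.691 2.466
vertex -1.499 -0.456 3.674
vertex -2.026 -1.519 3.312
endloop
endfacet
facet normal 0.459 -0.727 -0.510
outer loop
vertex -1.654 -0.691 2.466
vertex -2.026 -1.519 3.312
vertex -2.739 -1.277 2.326
endloop
endfacet
facet normal 0.236 -0.210 -0.949
outer loop
vertex -1.654 -0.691 2.466
vertex -2.739 -1.277 2.326
vertex -2.652 -0.064 2.079
endloop
endfacet
facet normal 0.539 0.401 -0.740
outer loop
vertex -1.654 -0.691 2.466
vertex -2.652 -0.064 2.079
vertex -1.886 0.443 2.912
endloop
endfacet
facet normal 0.949 0.262 -0.173
outer loop
vertex -1.654 -0.691 2.466
vertex -1.886 0.443 2.912
vertex -1.499 -0.456 3.674
endloop
endfacet
facet normal 0.603 -0.508 0.614
outer loop
vertex -2.026 -1.519 3.312
vertex -1.499 -0.456 3.674
vertex -2.488 -0.896 4.281
endloop
endfacet
facet normal -0.110 -0.981 -0.161
outer loop
vertex -2.739 -1.277 2.326
vertex -2.026 -1.519 3.312
vertex -3.254 -1.403 3.448
endloop
endfacet
facet normal -0.470 -0.144 -0.871
outer loop
vertex -2.652 -0.064 2.079
vertex -2.739 -1.277 2.326
vertex -3.641 -0.504 2.686
endloop
endfacet
facet normal 0.021 0.845 -0.534
outer loop
vertex -1.886 0.443 2.912
vertex -2.652 -0.064 2.079
vertex -3.114 0.559 3.048
endloop
endfacet
facet normal 0.684 0.620 0.384
outer loop
vertex -1.499 -0.456 3.674
vertex -1.886 0.443 2.912
vertex -2.401 0.317 4.034
endloop
endfacet
facet normal -0.199 -0.823 -0.531
outer loop
vertex 4.389 0.234 -1.61
vertex 3.565 0.159 -1.185
vertex 3.639 0.649 -1.972
endloop
endfacet
facet normal 0.590 0.662 -0.462
outer loop
vertex 4.389 0.234 -1.61
vertex 3.639 0.649 -1.972
vertex 3.915 1.601 -0.255
endloop
endfacet
facet normal -0.201 -0.823 -0.531
outer loop
vertex 3.639 0.649 -1.972
vertex 3.565 0.159 -1.185
vertex 2.816 0.575 -1.546
endloop
endfacet
facet normal -0.297 0.854 -0.426
outer loop
vertex 3.639 0.649 -1.972
vertex 2.816 0.575 -1.546
vertex 3.915 1.601 -0.255
endloop
endfacet
facet normal -0.201 -0.823 -0.531
outer loop
vertex 2.816 0.575 -1.546
vertex 3.565 0.159 -1.185
vertex 2.741 0.085 -0.759
endloop
endfacet
facet normal -0.804 0.537 0.258
outer loop
vertex 2.816 0.575 -1.546
vertex 2.741 0.085 -0.759
vertex 3.915 1.601 -0.255
endloop
endfacet
facet normal -0.200 -0.824 -0.530
outer loop
vertex 2.741 0.085 -0.759
vertex 3.565 0.159 -1.185
vertex 3.491 -0.33 -0.397
endloop
endfacet
facet normal -0.423 0.026 0.906
outer loop
vertex 2.741 0.085 -0.759
vertex 3.491 -0.33 -0.397
vertex 3.915 1.601 -0.255
endloop
endfacet
facet normal -0.200 -0.824 -0.530
outer loop
vertex 3.491 -0.33 -0.397
vertex 3.565 0.159 -1.185
vertex 4.315 -0.256 -0.823
endloop
endfacet
facet normal 0.465 -0.166 0.870
outer loop
vertex 3.491 -0.33 -0.397
vertex 4.315 -0.256 -0.823
vertex 3.915 1.601 -0.255
endloop
endfacet
facet normal -0.199 -0.823 -0.531
outer loop
vertex 4.315 -0.256 -0.823
vertex 3.565 0.159 -1.185
vertex 4.389 0.234 -1.61
endloop
endfacet
facet normal 0.971 0.152 0.186
outer loop
vertex 4.315 -0.256 -0.823
vertex 4.389 0.234 -1.61
vertex 3.915 1.601 -0.255
endloop
endfacet

endsolid


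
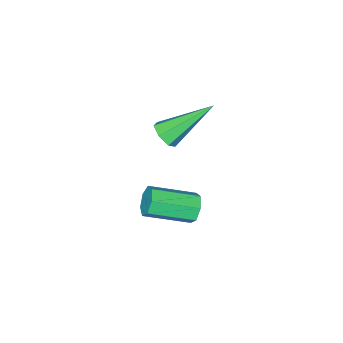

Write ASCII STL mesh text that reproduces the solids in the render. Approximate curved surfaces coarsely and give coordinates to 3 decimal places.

solid 
facet normal 0.666 -0.431 -0.608
outer loop
vertex 3.086 2.238 -0.225
vertex 2.773 1.751 -0.223
vertex 2.735 2.202 -0.584
endloop
endfacet
facet normal 0.094 0.977 -0.190
outer loop
vertex 3.086 2.238 -0.225
vertex 2.735 2.202 -0.584
vertex 1.387 2.649 1.043
endloop
endfacet
facet normal 0.666 -0.431 -0.609
outer loop
vertex 2.735 2.202 -0.584
vertex 2.773 1.751 -0.223
vertex 2.412 1.826 -0.671
endloop
endfacet
facet normal -0.531 0.595 -0.603
outer loop
vertex 2.735 2.202 -0.584
vertex 2.412 1.826 -0.671
vertex 1.387 2.649 1.043
endloop
endfacet
facet normal 0.665 -0.433 -0.608
outer loop
vertex 2.412 1.826 -0.671
vertex 2.773 1.751 -0.223
vertex 2.36 1.393 -0.42
endloop
endfacet
facet normal -0.879 -0.156 -0.451
outer loop
vertex 2.412 1.826 -0.671
vertex 2.36 1.393 -0.42
vertex 1.387 2.649 1.043
endloop
endfacet
facet normal 0.665 -0.433 -0.608
outer loop
vertex 2.36 1.393 -0.42
vertex 2.773 1.751 -0.223
vertex 2.619 1.229 -0.02
endloop
endfacet
facet normal -0.687 -0.711 0.153
outer loop
vertex 2.36 1.393 -0.42
vertex 2.619 1.229 -0.02
vertex 1.387 2.649 1.043
endloop
endfacet
facet normal 0.666 -0.433 -0.607
outer loop
vertex 2.619 1.229 -0.02
vertex 2.773 1.751 -0.223
vertex 2.993 1.458 0.227
endloop
endfacet
facet normal -0.099 -0.650 0.753
outer loop
vertex 2.619 1.229 -0.02
vertex 2.993 1.458 0.227
vertex 1.387 2.649 1.043
endloop
endfacet
facet normal 0.667 -0.432 -0.607
outer loop
vertex 2.993 1.458 0.227
vertex 2.773 1.751 -0.223
vertex 3.201 1.907 0.136
endloop
endfacet
facet normal 0.440 -0.022 0.898
outer loop
vertex 2.993 1.458 0.227
vertex 3.201 1.907 0.136
vertex 1.387 2.649 1.043
endloop
endfacet
facet normal 0.667 -0.431 -0.608
outer loop
vertex 3.201 1.907 0.136
vertex 2.773 1.751 -0.223
vertex 3.086 2.238 -0.225
endloop
endfacet
facet normal 0.526 0.704 0.477
outer loop
vertex 3.201 1.907 0.136
vertex 3.086 2.238 -0.225
vertex 1.387 2.649 1.043
endloop
endfacet
facet normal -0.726 0.599 -0.337
outer loop
vertex 2.684 2.9 -4.49
vertex 2.335 2.744 -4.015
vertex 2.734 3.203 -4.059
endloop
endfacet
facet normal 0.681 0.560 -0.472
outer loop
vertex 2.684 2.9 -4.49
vertex 2.734 3.203 -4.059
vertex 3.955 1.852 -3.9
endloop
endfacet
facet normal 0.681 0.560 -0.472
outer loop
vertex 3.955 1.852 -3.9
vertex 2.734 3.203 -4.059
vertex 4.005 2.155 -3.469
endloop
endfacet
facet normal 0.725 -0.600 0.338
outer loop
vertex 3.955 1.852 -3.9
vertex 4.005 2.155 -3.469
vertex 3.605 1.696 -3.425
endloop
endfacet
facet normal -0.726 0.599 -0.339
outer loop
vertex 2.734 3.203 -4.059
vertex 2.335 2.744 -4.015
vertex 2.483 3.161 -3.595
endloop
endfacet
facet normal 0.498 0.797 0.342
outer loop
vertex 2.734 3.203 -4.059
vertex 2.483 3.161 -3.595
vertex 4.005 2.155 -3.469
endloop
endfacet
facet normal 0.498 0.796 0.343
outer loop
vertex 4.005 2.155 -3.469
vertex 2.483 3.161 -3.595
vertex 3.754 2.112 -3.005
endloop
endfacet
facet normal 0.726 -0.600 0.337
outer loop
vertex 4.005 2.155 -3.469
vertex 3.754 2.112 -3.005
vertex 3.605 1.696 -3.425
endloop
endfacet
facet normal -0.726 0.598 -0.338
outer loop
vertex 2.483 3.161 -3.595
vertex 2.335 2.744 -4.015
vertex 2.12 2.804 -3.447
endloop
endfacet
facet normal -0.060 0.433 0.899
outer loop
vertex 2.483 3.161 -3.595
vertex 2.12 2.804 -3.447
vertex 3.754 2.112 -3.005
endloop
endfacet
facet normal -0.059 0.434 0.899
outer loop
vertex 3.754 2.112 -3.005
vertex 2.12 2.804 -3.447
vertex 3.391 1.756 -2.857
endloop
endfacet
facet normal 0.726 -0.600 0.337
outer loop
vertex 3.754 2.112 -3.005
vertex 3.391 1.756 -2.857
vertex 3.605 1.696 -3.425
endloop
endfacet
facet normal -0.725 0.600 -0.338
outer loop
vertex 2.12 2.804 -3.447
vertex 2.335 2.744 -4.015
vertex 1.919 2.403 -3.727
endloop
endfacet
facet normal -0.573 -0.256 0.779
outer loop
vertex 2.12 2.804 -3.447
vertex 1.919 2.403 -3.727
vertex 3.391 1.756 -2.857
endloop
endfacet
facet normal -0.573 -0.256 0.779
outer loop
vertex 3.391 1.756 -2.857
vertex 1.919 2.403 -3.727
vertex 3.19 1.355 -3.137
endloop
endfacet
facet normal 0.726 -0.599 0.337
outer loop
vertex 3.391 1.756 -2.857
vertex 3.19 1.355 -3.137
vertex 3.605 1.696 -3.425
endloop
endfacet
facet normal -0.725 0.599 -0.338
outer loop
vertex 1.919 2.403 -3.727
vertex 2.335 2.744 -4.015
vertex 2.031 2.258 -4.224
endloop
endfacet
facet normal -0.654 -0.753 0.072
outer loop
vertex 1.919 2.403 -3.727
vertex 2.031 2.258 -4.224
vertex 3.19 1.355 -3.137
endloop
endfacet
facet normal -0.654 -0.753 0.072
outer loop
vertex 3.19 1.355 -3.137
vertex 2.031 2.258 -4.224
vertex 3.302 1.21 -3.634
endloop
endfacet
facet normal 0.726 -0.598 0.338
outer loop
vertex 3.19 1.355 -3.137
vertex 3.302 1.21 -3.634
vertex 3.605 1.696 -3.425
endloop
endfacet
facet normal -0.726 0.599 -0.337
outer loop
vertex 2.031 2.258 -4.224
vertex 2.335 2.744 -4.015
vertex 2.371 2.479 -4.563
endloop
endfacet
facet normal -0.243 -0.683 -0.689
outer loop
vertex 2.031 2.258 -4.224
vertex 2.371 2.479 -4.563
vertex 3.302 1.21 -3.634
endloop
endfacet
facet normal -0.243 -0.683 -0.689
outer loop
vertex 3.302 1.21 -3.634
vertex 2.371 2.479 -4.563
vertex 3.642 1.431 -3.973
endloop
endfacet
facet normal 0.726 -0.598 0.338
outer loop
vertex 3.302 1.21 -3.634
vertex 3.642 1.431 -3.973
vertex 3.605 1.696 -3.425
endloop
endfacet
facet normal -0.727 0.599 -0.337
outer loop
vertex 2.371 2.479 -4.563
vertex 2.335 2.744 -4.015
vertex 2.684 2.9 -4.49
endloop
endfacet
facet normal 0.351 -0.099 -0.931
outer loop
vertex 2.371 2.479 -4.563
vertex 2.684 2.9 -4.49
vertex 3.642 1.431 -3.973
endloop
endfacet
facet normal 0.351 -0.099 -0.931
outer loop
vertex 3.642 1.431 -3.973
vertex 2.684 2.9 -4.49
vertex 3.955 1.852 -3.9
endloop
endfacet
facet normal 0.726 -0.599 0.338
outer loop
vertex 3.642 1.431 -3.973
vertex 3.955 1.852 -3.9
vertex 3.605 1.696 -3.425
endloop
endfacet

endsolid
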